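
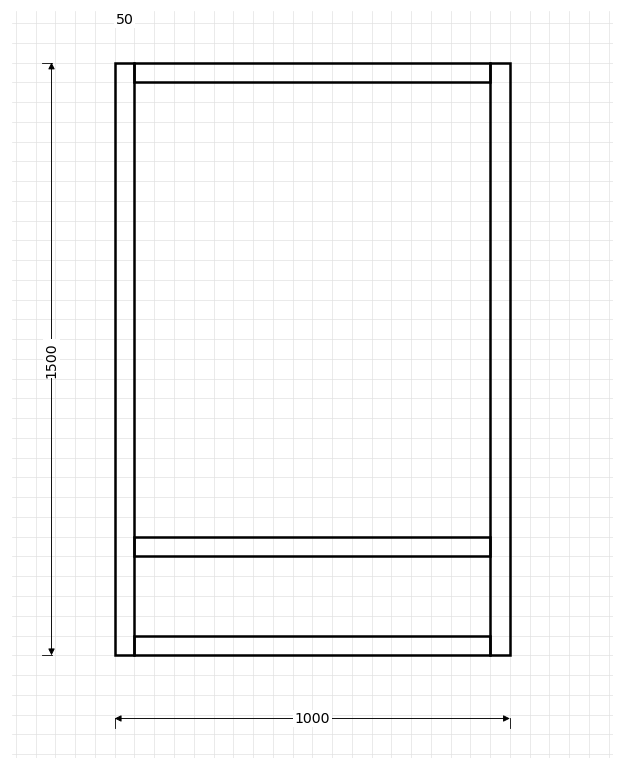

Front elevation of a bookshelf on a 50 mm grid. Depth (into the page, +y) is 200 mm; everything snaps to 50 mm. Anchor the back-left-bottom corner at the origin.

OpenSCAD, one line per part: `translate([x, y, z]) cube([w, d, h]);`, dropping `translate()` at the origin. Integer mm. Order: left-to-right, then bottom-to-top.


cube([50, 200, 1500]);
translate([50, 0, 0]) cube([900, 200, 50]);
translate([50, 0, 250]) cube([900, 200, 50]);
translate([50, 0, 1450]) cube([900, 200, 50]);
translate([950, 0, 0]) cube([50, 200, 1500]);


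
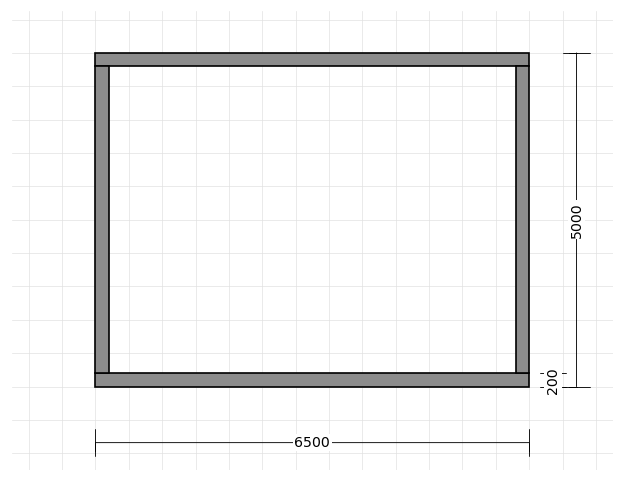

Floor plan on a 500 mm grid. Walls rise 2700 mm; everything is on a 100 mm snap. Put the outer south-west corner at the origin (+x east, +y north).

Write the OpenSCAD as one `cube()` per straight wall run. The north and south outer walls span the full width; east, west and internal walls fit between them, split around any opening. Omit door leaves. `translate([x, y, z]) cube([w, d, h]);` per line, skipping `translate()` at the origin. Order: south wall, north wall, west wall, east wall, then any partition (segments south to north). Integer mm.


cube([6500, 200, 2700]);
translate([0, 4800, 0]) cube([6500, 200, 2700]);
translate([0, 200, 0]) cube([200, 4600, 2700]);
translate([6300, 200, 0]) cube([200, 4600, 2700]);


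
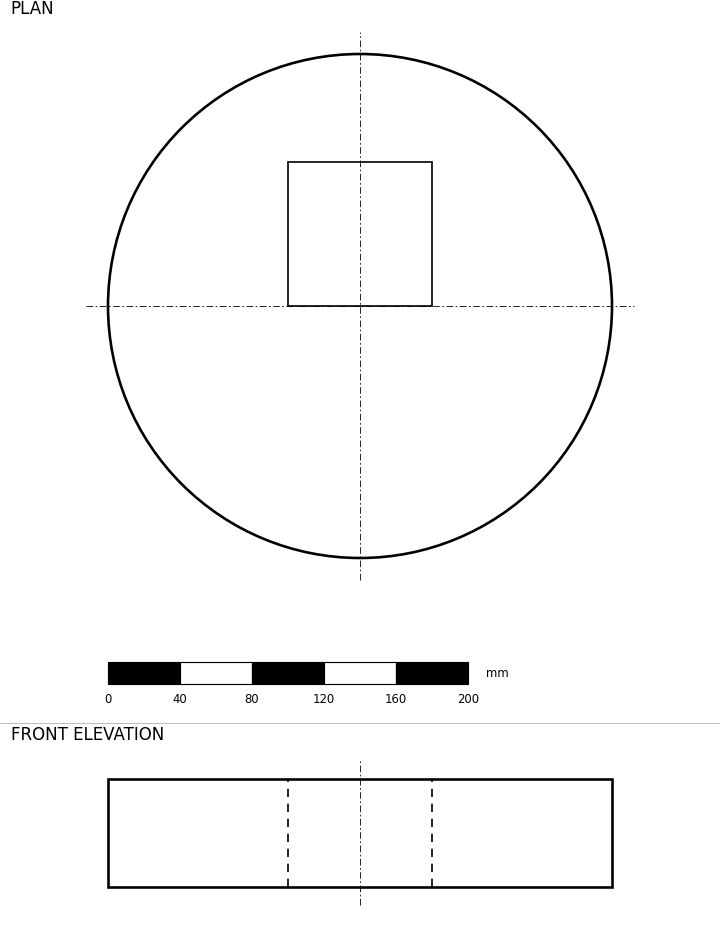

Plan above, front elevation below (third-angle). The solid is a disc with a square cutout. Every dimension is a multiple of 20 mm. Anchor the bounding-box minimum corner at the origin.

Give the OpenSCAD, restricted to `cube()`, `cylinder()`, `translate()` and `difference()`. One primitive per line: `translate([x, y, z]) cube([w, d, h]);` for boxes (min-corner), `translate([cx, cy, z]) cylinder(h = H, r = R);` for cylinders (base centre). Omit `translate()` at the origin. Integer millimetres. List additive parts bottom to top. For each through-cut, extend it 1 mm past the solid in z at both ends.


difference() {
  translate([140, 140, 0]) cylinder(h = 60, r = 140);
  translate([100, 140, -1]) cube([80, 80, 62]);
}


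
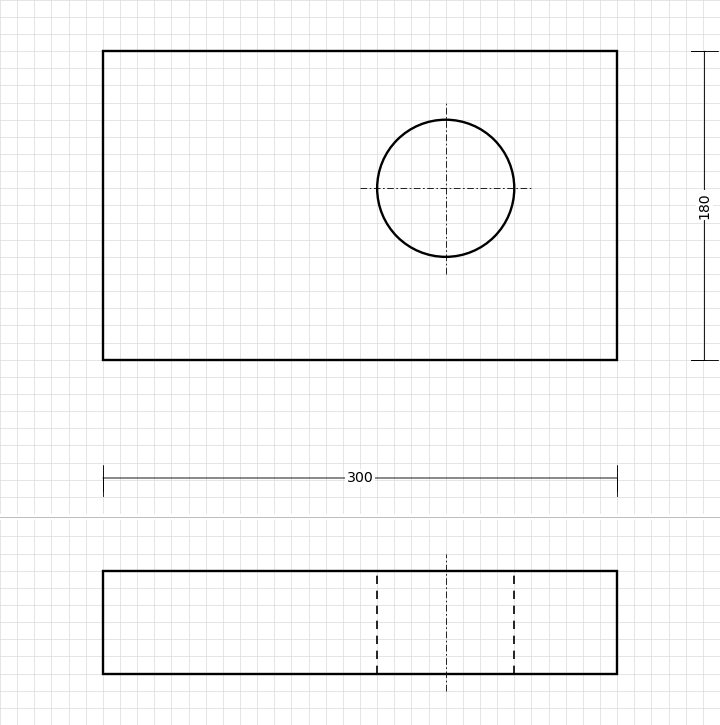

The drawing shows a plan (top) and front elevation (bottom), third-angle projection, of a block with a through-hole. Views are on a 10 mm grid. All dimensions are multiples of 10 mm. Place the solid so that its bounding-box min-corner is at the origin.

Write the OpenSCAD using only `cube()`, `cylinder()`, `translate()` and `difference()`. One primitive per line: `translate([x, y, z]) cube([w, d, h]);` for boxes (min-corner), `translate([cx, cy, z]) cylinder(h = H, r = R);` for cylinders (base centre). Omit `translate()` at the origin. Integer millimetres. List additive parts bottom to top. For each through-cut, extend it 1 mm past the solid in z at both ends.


difference() {
  cube([300, 180, 60]);
  translate([200, 100, -1]) cylinder(h = 62, r = 40);
}


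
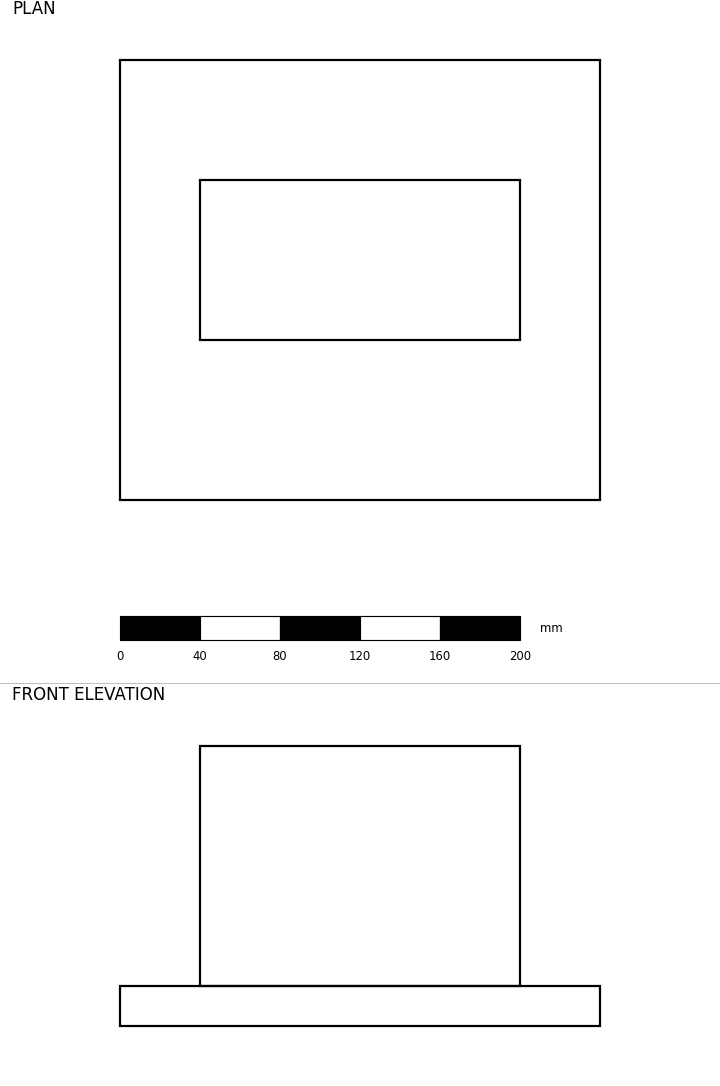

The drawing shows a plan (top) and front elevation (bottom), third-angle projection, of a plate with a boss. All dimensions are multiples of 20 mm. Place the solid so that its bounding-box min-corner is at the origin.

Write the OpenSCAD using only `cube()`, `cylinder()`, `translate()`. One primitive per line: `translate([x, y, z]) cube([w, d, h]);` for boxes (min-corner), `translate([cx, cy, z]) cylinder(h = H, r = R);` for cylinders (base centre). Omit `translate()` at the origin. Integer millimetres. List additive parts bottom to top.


cube([240, 220, 20]);
translate([40, 80, 20]) cube([160, 80, 120]);


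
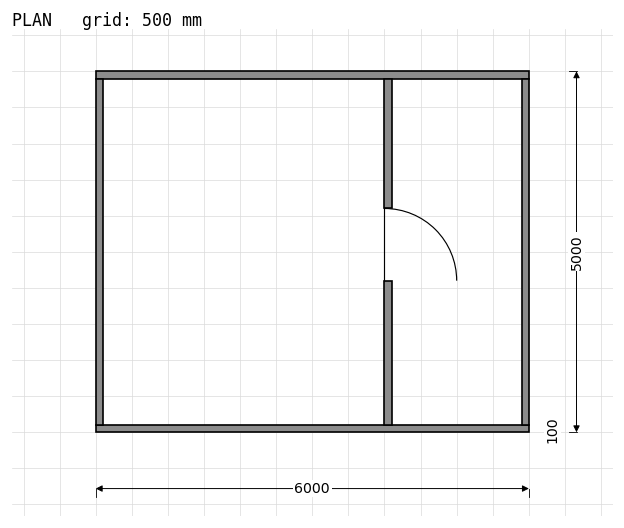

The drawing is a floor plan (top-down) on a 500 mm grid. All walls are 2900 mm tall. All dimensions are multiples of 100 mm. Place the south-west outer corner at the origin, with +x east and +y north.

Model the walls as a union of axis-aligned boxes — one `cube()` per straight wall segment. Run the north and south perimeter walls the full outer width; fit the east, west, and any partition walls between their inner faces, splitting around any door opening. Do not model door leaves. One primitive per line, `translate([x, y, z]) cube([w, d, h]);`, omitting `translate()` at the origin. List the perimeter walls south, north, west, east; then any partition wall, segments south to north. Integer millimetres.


cube([6000, 100, 2900]);
translate([0, 4900, 0]) cube([6000, 100, 2900]);
translate([0, 100, 0]) cube([100, 4800, 2900]);
translate([5900, 100, 0]) cube([100, 4800, 2900]);
translate([4000, 100, 0]) cube([100, 2000, 2900]);
translate([4000, 3100, 0]) cube([100, 1800, 2900]);


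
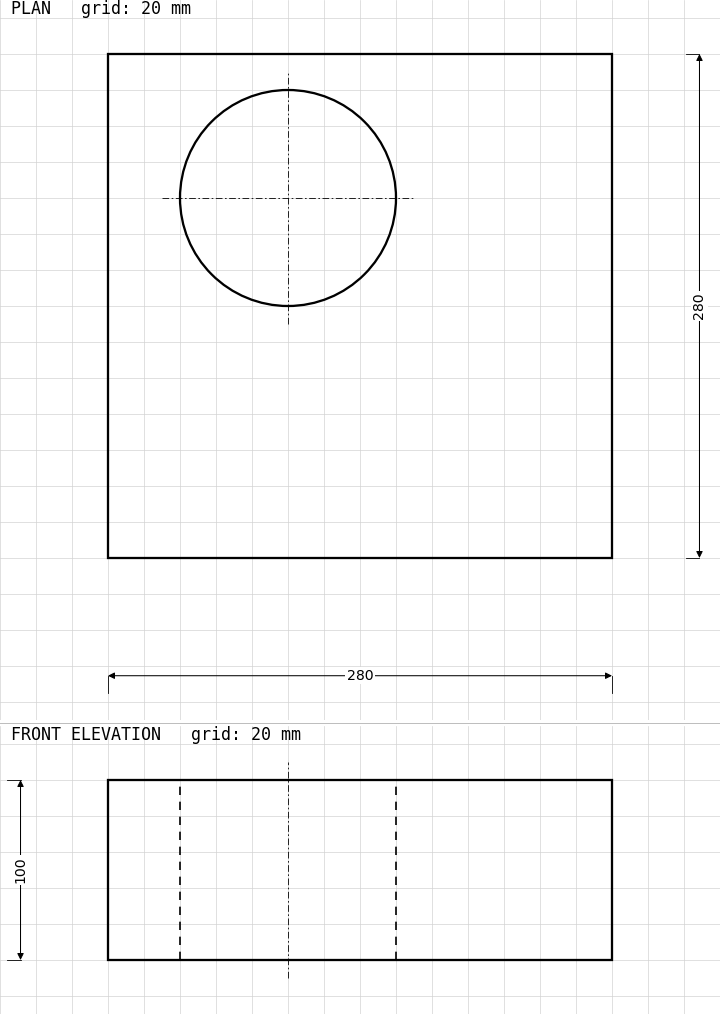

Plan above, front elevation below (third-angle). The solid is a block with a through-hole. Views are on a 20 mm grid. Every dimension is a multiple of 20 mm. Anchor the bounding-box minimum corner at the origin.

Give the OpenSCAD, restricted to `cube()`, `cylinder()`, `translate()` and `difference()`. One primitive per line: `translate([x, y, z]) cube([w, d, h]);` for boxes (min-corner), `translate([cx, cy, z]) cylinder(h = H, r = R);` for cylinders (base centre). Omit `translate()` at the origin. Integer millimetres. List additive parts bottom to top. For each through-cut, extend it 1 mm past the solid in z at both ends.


difference() {
  cube([280, 280, 100]);
  translate([100, 200, -1]) cylinder(h = 102, r = 60);
}


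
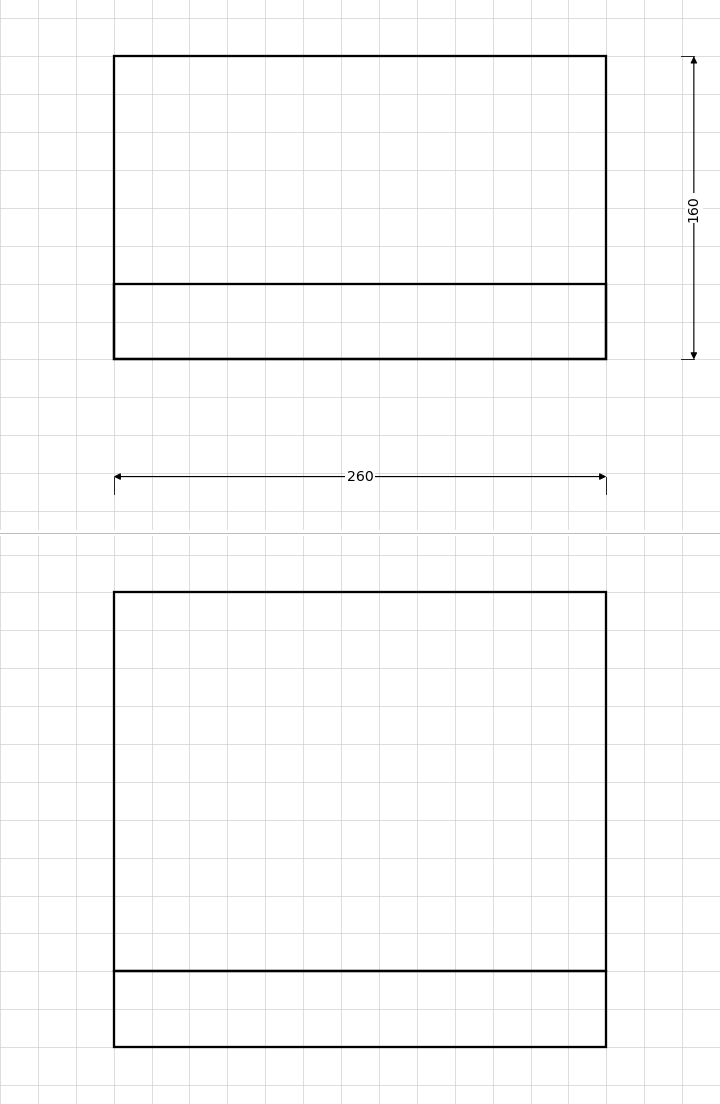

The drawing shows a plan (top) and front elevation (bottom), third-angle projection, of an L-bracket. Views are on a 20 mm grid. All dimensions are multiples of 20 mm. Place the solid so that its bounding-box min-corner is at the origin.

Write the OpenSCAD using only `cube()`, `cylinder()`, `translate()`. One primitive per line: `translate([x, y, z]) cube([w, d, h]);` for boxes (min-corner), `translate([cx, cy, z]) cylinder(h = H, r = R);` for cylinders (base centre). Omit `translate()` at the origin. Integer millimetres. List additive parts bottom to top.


cube([260, 160, 40]);
translate([0, 0, 40]) cube([260, 40, 200]);


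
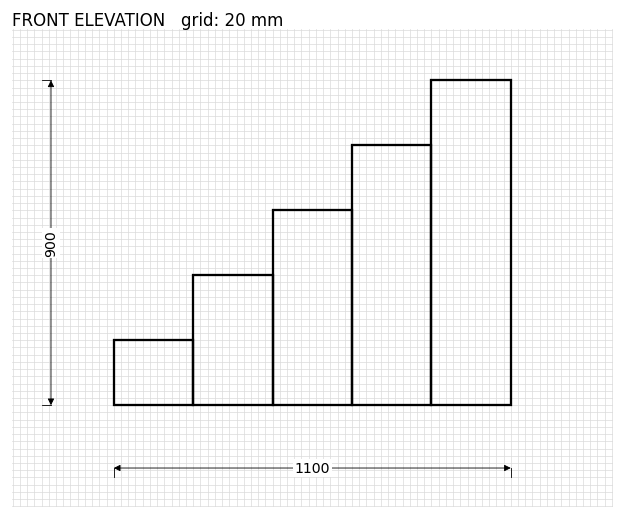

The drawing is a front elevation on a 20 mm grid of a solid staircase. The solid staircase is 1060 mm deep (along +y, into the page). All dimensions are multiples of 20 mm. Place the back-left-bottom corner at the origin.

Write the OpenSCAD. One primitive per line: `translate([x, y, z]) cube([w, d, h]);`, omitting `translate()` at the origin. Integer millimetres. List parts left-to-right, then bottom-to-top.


cube([220, 1060, 180]);
translate([220, 0, 0]) cube([220, 1060, 360]);
translate([440, 0, 0]) cube([220, 1060, 540]);
translate([660, 0, 0]) cube([220, 1060, 720]);
translate([880, 0, 0]) cube([220, 1060, 900]);


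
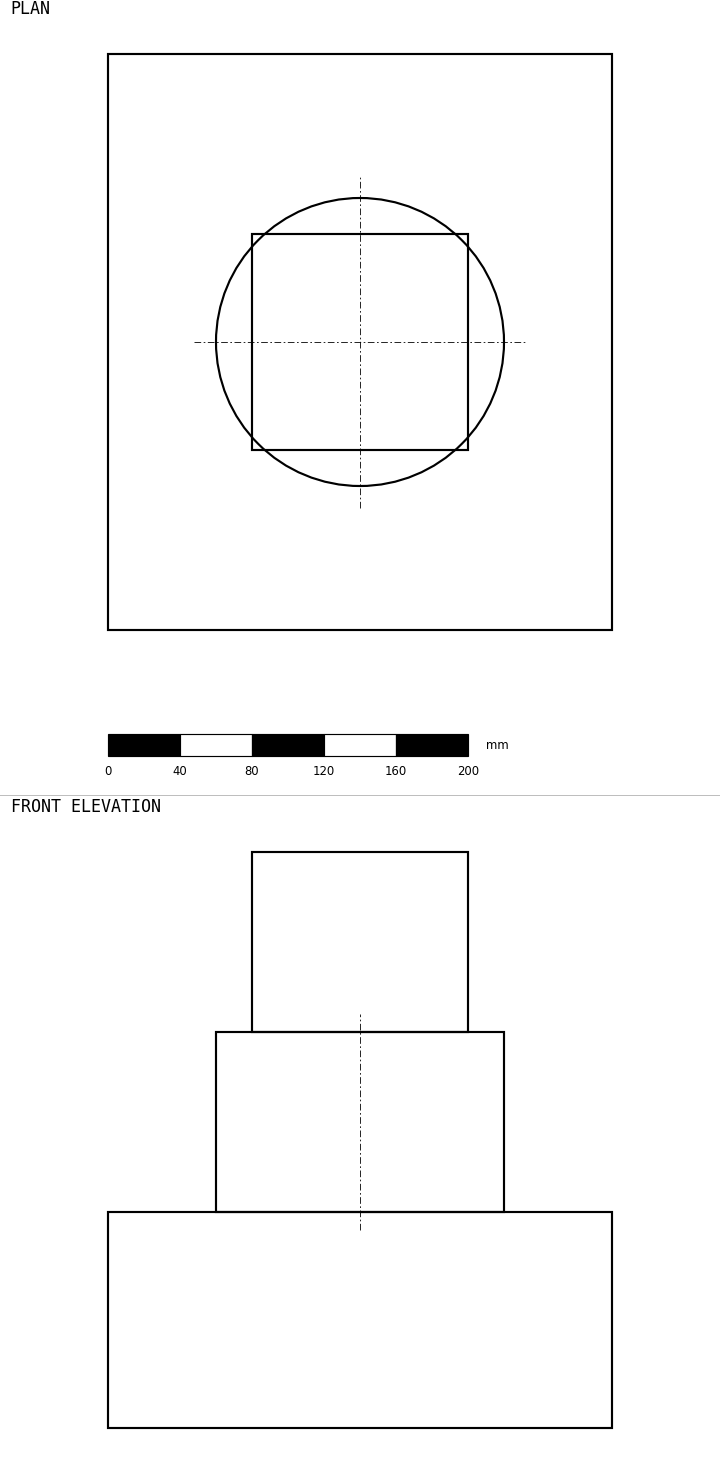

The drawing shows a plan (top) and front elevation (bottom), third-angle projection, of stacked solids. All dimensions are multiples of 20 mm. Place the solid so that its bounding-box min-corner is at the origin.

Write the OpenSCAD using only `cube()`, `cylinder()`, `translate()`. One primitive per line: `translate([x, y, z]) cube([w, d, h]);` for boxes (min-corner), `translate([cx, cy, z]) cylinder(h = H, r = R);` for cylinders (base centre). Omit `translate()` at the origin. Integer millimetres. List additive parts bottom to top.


cube([280, 320, 120]);
translate([140, 160, 120]) cylinder(h = 100, r = 80);
translate([80, 100, 220]) cube([120, 120, 100]);


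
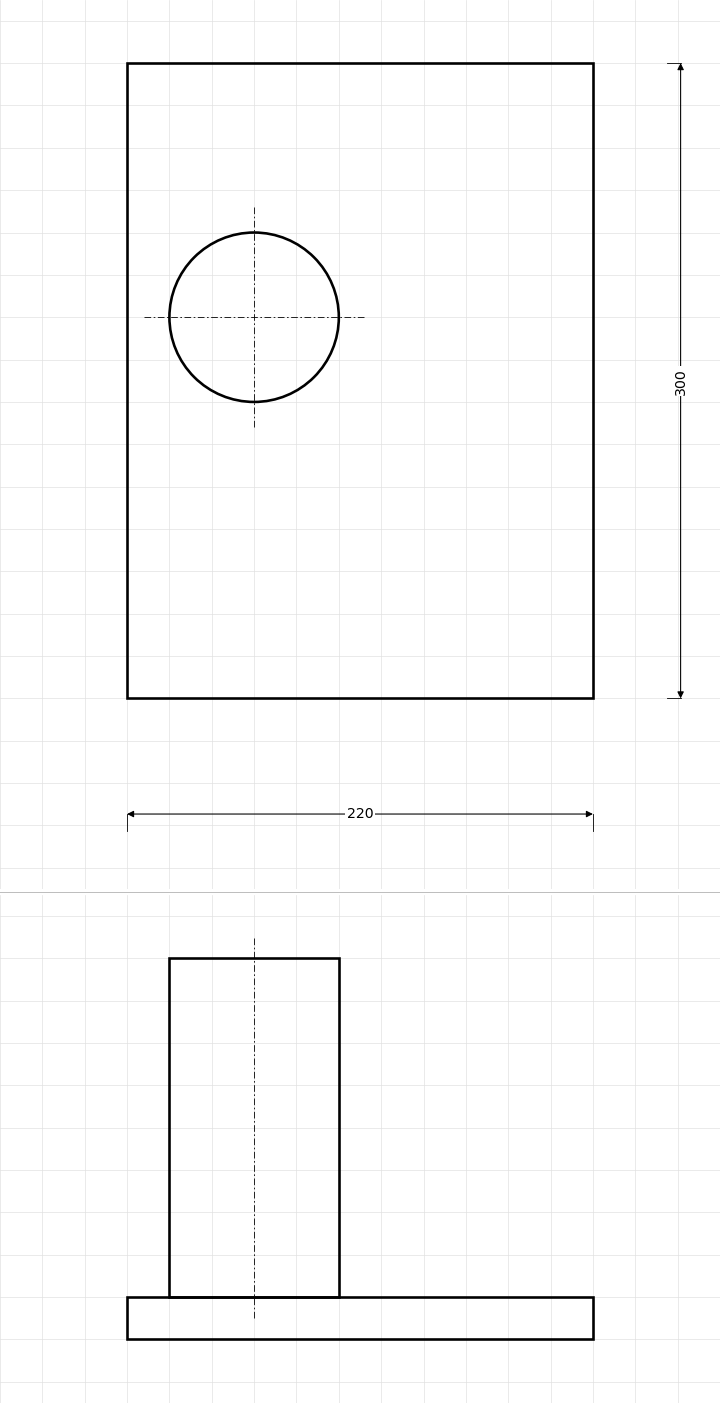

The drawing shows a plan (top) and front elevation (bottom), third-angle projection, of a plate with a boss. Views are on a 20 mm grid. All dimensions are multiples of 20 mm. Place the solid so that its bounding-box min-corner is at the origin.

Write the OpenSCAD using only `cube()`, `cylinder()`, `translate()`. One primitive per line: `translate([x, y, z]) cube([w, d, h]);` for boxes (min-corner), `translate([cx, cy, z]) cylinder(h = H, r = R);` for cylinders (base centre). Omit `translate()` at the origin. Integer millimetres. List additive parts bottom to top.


cube([220, 300, 20]);
translate([60, 180, 20]) cylinder(h = 160, r = 40);


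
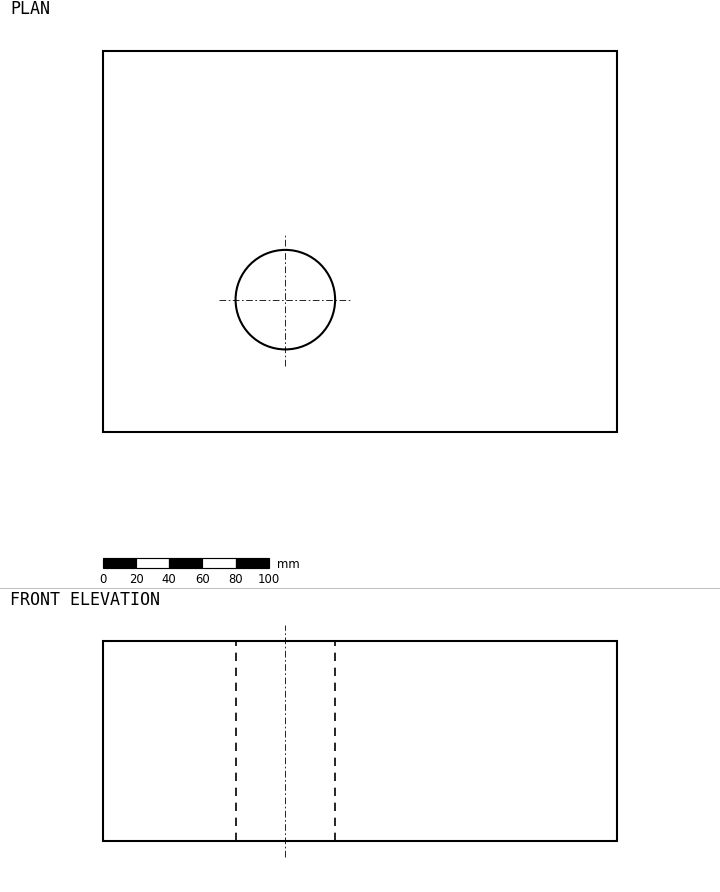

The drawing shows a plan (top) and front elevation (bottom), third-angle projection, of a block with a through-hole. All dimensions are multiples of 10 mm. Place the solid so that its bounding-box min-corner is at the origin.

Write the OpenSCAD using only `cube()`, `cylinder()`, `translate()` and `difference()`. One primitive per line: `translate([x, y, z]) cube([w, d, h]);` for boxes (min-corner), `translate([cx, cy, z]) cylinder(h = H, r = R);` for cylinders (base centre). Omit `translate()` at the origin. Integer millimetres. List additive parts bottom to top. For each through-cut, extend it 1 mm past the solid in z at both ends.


difference() {
  cube([310, 230, 120]);
  translate([110, 80, -1]) cylinder(h = 122, r = 30);
}


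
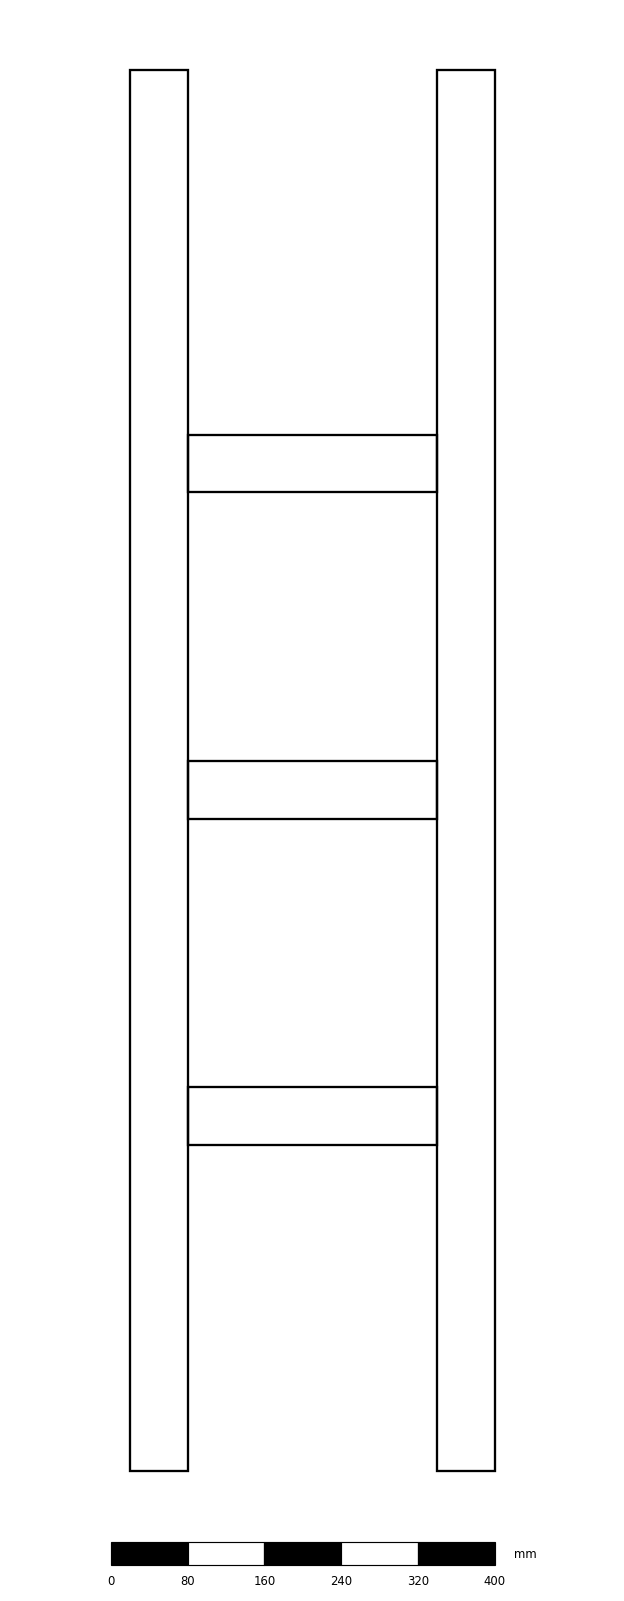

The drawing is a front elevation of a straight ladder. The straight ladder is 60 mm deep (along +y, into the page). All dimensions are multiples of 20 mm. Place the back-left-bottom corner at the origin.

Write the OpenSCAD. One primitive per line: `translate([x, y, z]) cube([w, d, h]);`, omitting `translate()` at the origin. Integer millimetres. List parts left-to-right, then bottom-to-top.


cube([60, 60, 1460]);
translate([60, 0, 340]) cube([260, 60, 60]);
translate([60, 0, 680]) cube([260, 60, 60]);
translate([60, 0, 1020]) cube([260, 60, 60]);
translate([320, 0, 0]) cube([60, 60, 1460]);


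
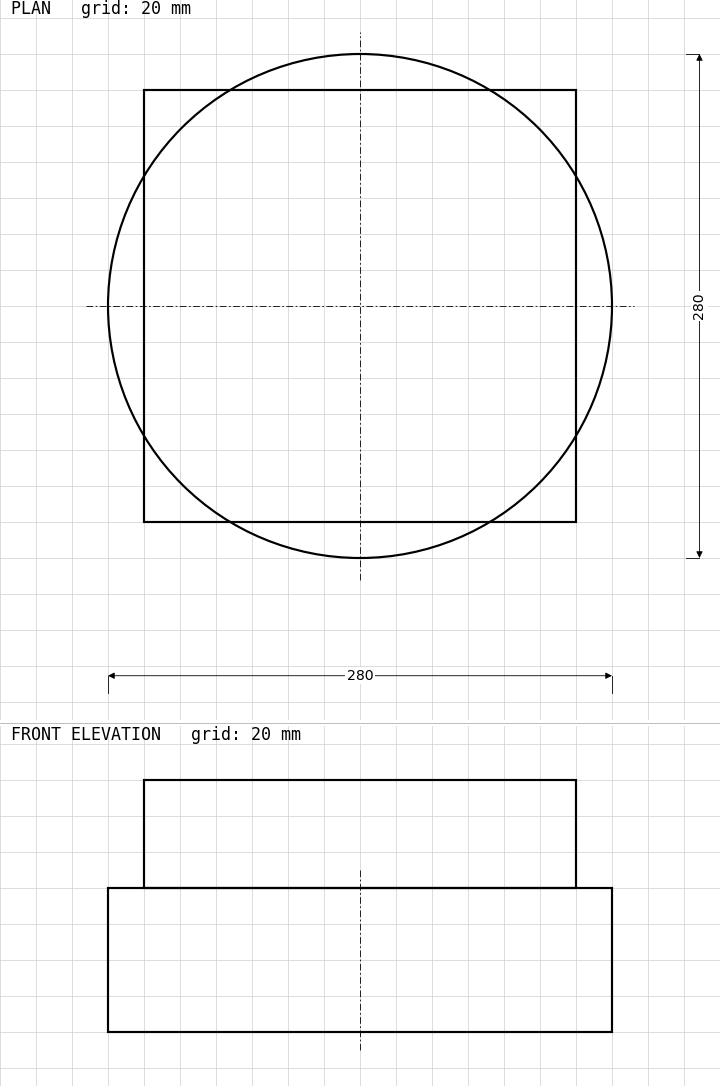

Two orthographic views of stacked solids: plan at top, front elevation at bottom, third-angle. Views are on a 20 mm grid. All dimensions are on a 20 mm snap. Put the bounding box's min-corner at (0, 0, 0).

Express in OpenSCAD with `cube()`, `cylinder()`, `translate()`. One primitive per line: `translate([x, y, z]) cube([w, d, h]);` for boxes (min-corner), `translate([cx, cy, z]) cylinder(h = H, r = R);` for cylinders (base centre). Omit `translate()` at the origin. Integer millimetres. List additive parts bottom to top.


translate([140, 140, 0]) cylinder(h = 80, r = 140);
translate([20, 20, 80]) cube([240, 240, 60]);


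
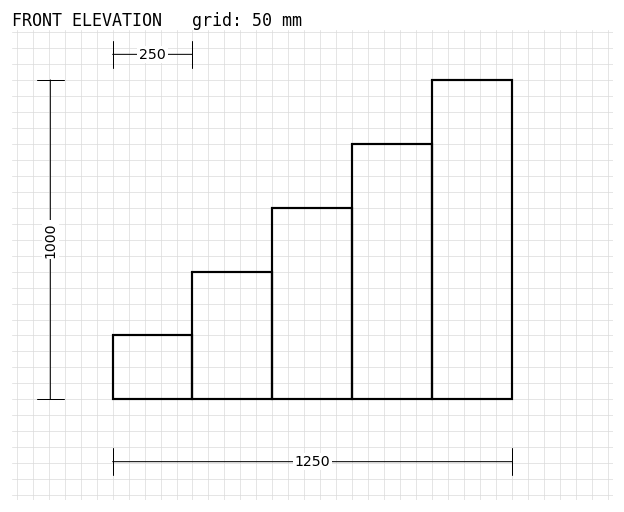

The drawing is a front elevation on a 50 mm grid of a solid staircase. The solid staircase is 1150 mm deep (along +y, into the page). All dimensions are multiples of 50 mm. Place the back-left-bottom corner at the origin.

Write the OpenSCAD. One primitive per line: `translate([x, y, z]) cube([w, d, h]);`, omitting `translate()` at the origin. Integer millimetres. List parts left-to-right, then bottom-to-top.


cube([250, 1150, 200]);
translate([250, 0, 0]) cube([250, 1150, 400]);
translate([500, 0, 0]) cube([250, 1150, 600]);
translate([750, 0, 0]) cube([250, 1150, 800]);
translate([1000, 0, 0]) cube([250, 1150, 1000]);


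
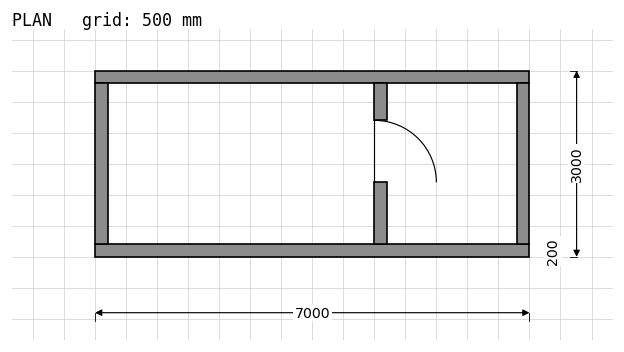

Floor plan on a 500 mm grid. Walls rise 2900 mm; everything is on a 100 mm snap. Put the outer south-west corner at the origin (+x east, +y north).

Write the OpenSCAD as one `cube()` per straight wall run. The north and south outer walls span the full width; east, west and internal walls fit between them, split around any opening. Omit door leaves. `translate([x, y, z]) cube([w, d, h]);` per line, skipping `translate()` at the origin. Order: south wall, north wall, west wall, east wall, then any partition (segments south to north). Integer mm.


cube([7000, 200, 2900]);
translate([0, 2800, 0]) cube([7000, 200, 2900]);
translate([0, 200, 0]) cube([200, 2600, 2900]);
translate([6800, 200, 0]) cube([200, 2600, 2900]);
translate([4500, 200, 0]) cube([200, 1000, 2900]);
translate([4500, 2200, 0]) cube([200, 600, 2900]);


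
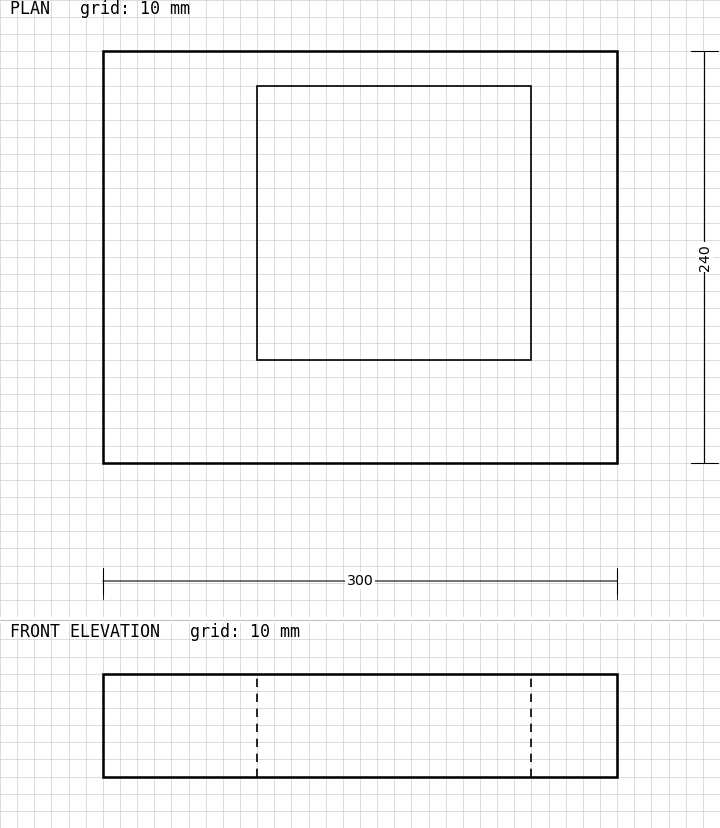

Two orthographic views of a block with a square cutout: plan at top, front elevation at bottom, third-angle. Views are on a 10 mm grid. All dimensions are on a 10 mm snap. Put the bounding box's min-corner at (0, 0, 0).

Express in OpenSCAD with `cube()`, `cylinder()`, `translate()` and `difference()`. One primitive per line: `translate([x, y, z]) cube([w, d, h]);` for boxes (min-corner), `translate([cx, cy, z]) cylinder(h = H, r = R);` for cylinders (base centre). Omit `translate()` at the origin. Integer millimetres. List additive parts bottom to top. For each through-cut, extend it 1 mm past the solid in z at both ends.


difference() {
  cube([300, 240, 60]);
  translate([90, 60, -1]) cube([160, 160, 62]);
}


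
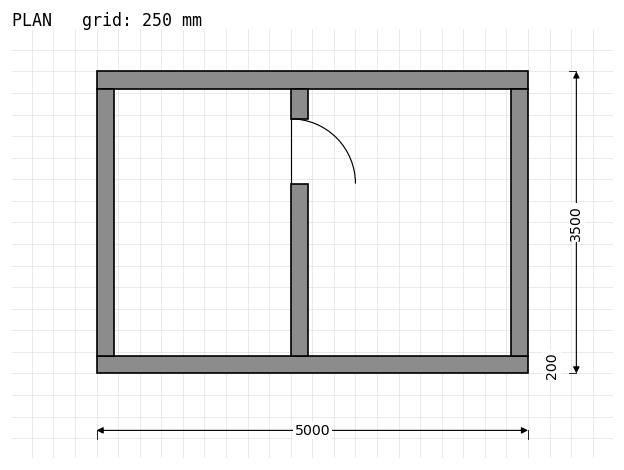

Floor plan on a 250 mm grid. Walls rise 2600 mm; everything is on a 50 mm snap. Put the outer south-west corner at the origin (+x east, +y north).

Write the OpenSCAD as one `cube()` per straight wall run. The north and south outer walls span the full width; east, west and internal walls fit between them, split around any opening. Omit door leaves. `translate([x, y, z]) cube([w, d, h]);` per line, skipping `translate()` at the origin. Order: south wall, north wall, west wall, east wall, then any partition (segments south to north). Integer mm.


cube([5000, 200, 2600]);
translate([0, 3300, 0]) cube([5000, 200, 2600]);
translate([0, 200, 0]) cube([200, 3100, 2600]);
translate([4800, 200, 0]) cube([200, 3100, 2600]);
translate([2250, 200, 0]) cube([200, 2000, 2600]);
translate([2250, 2950, 0]) cube([200, 350, 2600]);


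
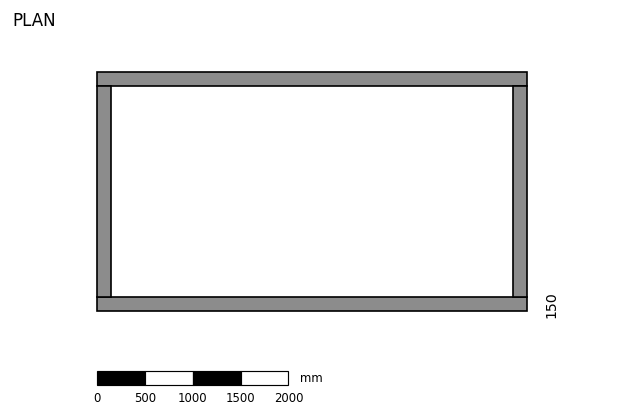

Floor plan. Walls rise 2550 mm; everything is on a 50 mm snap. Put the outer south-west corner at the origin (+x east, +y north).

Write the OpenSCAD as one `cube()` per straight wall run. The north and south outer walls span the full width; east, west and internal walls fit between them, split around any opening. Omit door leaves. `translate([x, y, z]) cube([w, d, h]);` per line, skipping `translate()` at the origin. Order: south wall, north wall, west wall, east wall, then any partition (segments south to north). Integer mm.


cube([4500, 150, 2550]);
translate([0, 2350, 0]) cube([4500, 150, 2550]);
translate([0, 150, 0]) cube([150, 2200, 2550]);
translate([4350, 150, 0]) cube([150, 2200, 2550]);


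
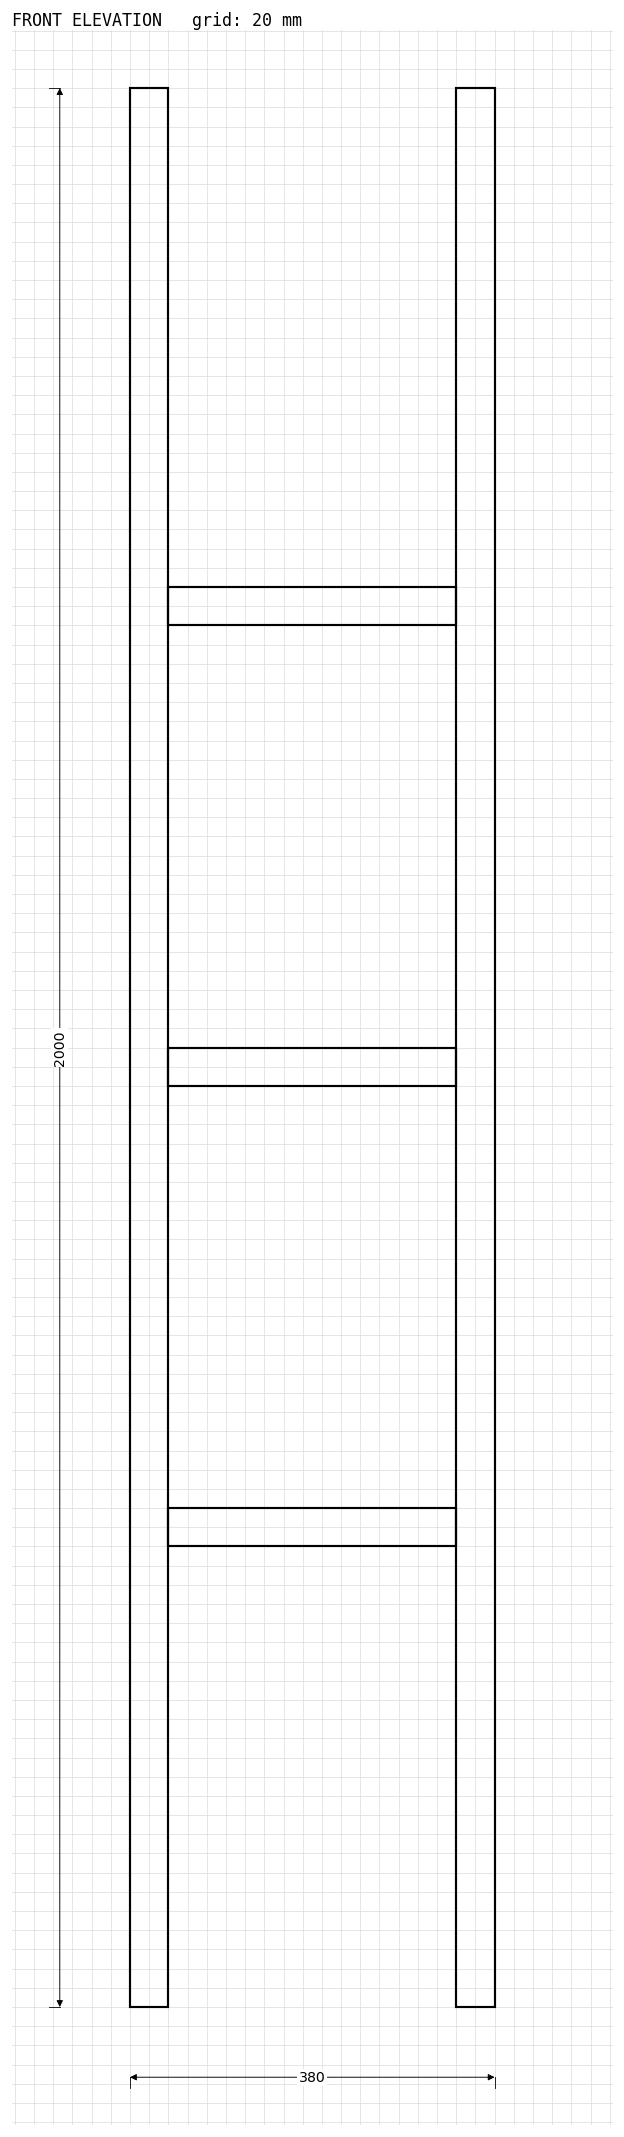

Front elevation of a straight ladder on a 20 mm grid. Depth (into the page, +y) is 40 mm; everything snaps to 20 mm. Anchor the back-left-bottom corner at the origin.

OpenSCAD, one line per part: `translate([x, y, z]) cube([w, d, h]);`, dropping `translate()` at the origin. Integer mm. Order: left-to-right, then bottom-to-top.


cube([40, 40, 2000]);
translate([40, 0, 480]) cube([300, 40, 40]);
translate([40, 0, 960]) cube([300, 40, 40]);
translate([40, 0, 1440]) cube([300, 40, 40]);
translate([340, 0, 0]) cube([40, 40, 2000]);


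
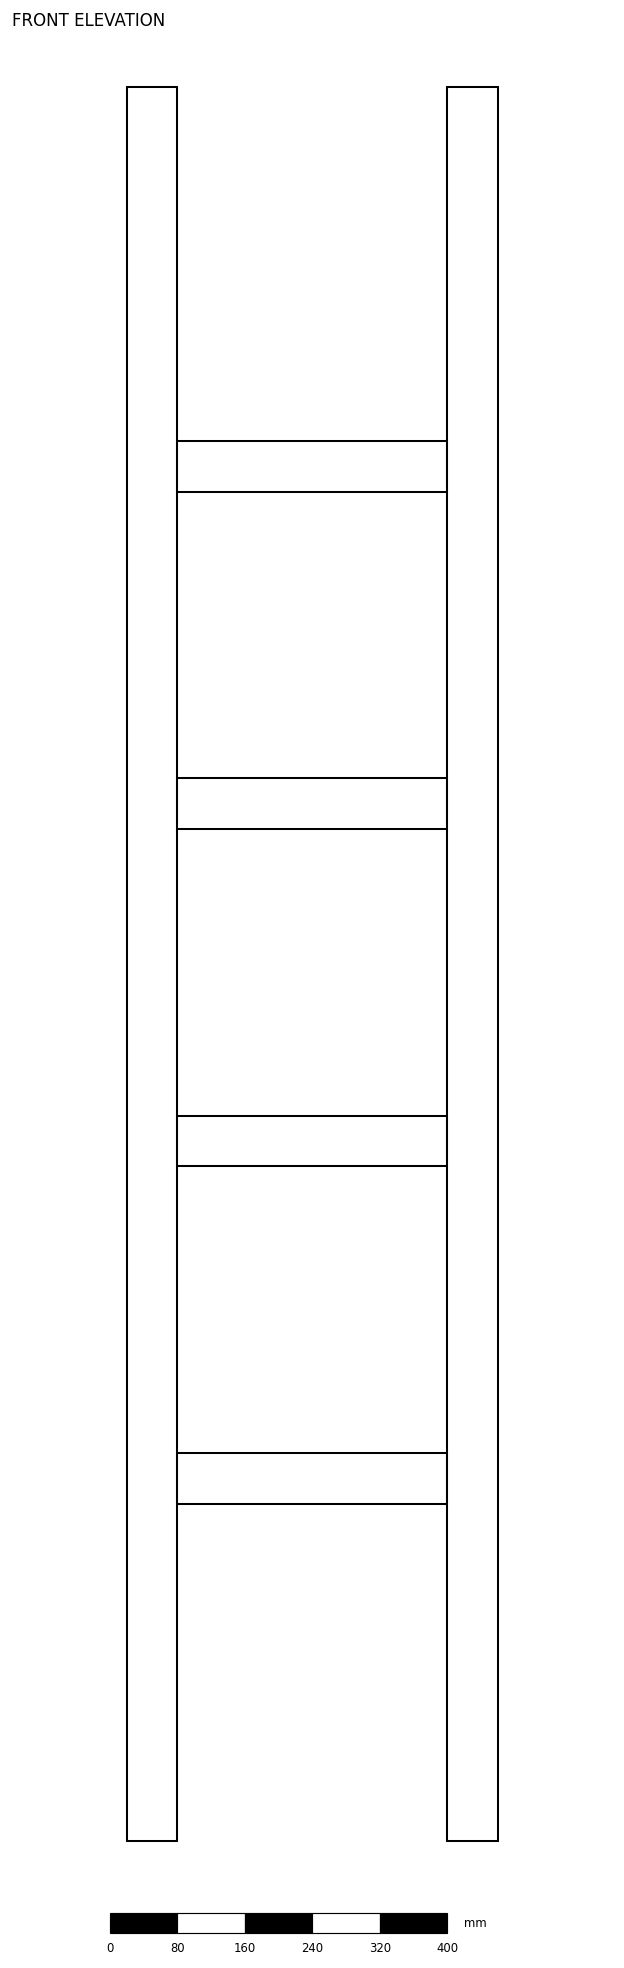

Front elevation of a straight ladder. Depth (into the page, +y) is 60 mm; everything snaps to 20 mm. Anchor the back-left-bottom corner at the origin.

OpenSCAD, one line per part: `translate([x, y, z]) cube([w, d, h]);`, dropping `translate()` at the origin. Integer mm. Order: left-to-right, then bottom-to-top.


cube([60, 60, 2080]);
translate([60, 0, 400]) cube([320, 60, 60]);
translate([60, 0, 800]) cube([320, 60, 60]);
translate([60, 0, 1200]) cube([320, 60, 60]);
translate([60, 0, 1600]) cube([320, 60, 60]);
translate([380, 0, 0]) cube([60, 60, 2080]);


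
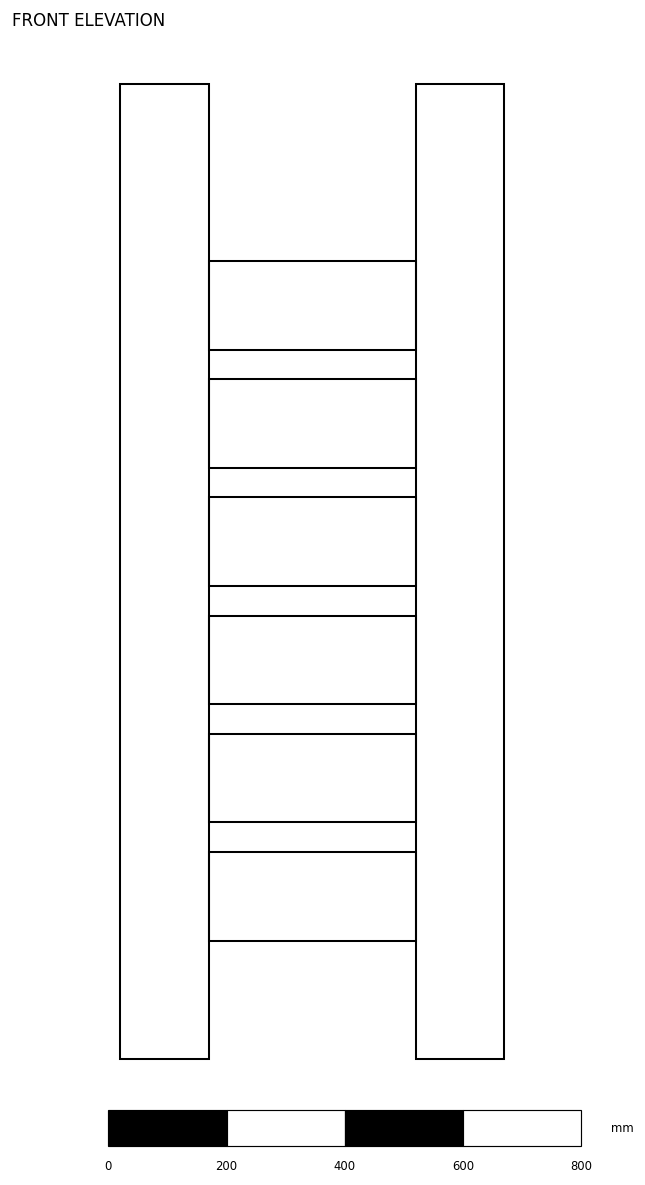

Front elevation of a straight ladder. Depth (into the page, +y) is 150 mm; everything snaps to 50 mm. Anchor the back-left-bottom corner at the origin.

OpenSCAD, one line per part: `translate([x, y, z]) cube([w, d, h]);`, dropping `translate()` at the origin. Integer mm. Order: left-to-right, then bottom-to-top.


cube([150, 150, 1650]);
translate([150, 0, 200]) cube([350, 150, 150]);
translate([150, 0, 400]) cube([350, 150, 150]);
translate([150, 0, 600]) cube([350, 150, 150]);
translate([150, 0, 800]) cube([350, 150, 150]);
translate([150, 0, 1000]) cube([350, 150, 150]);
translate([150, 0, 1200]) cube([350, 150, 150]);
translate([500, 0, 0]) cube([150, 150, 1650]);


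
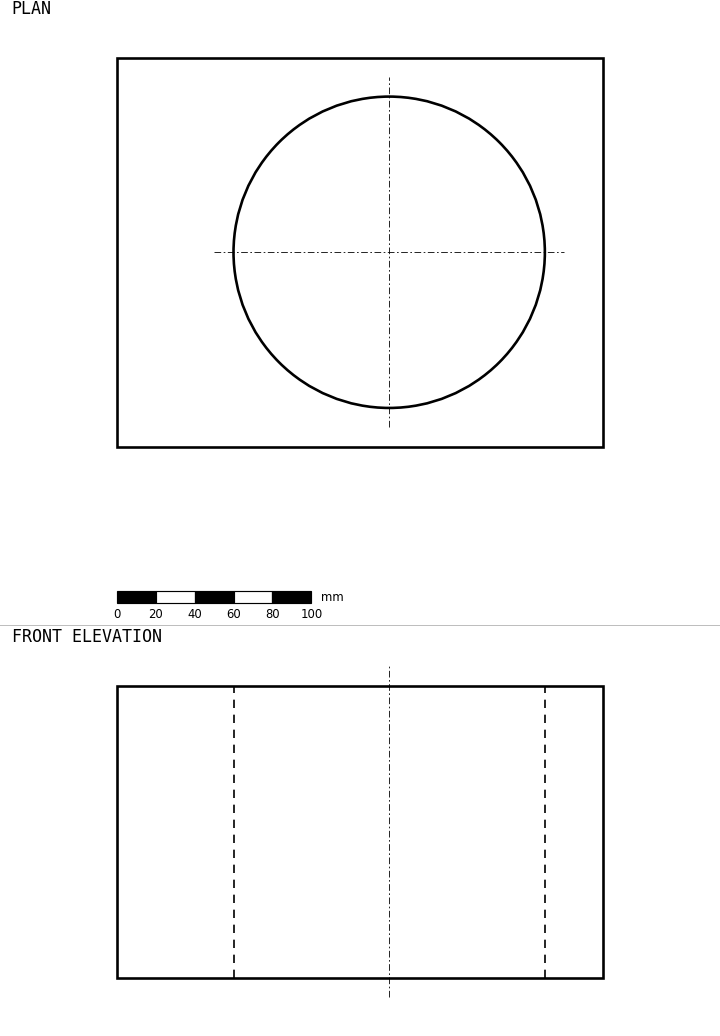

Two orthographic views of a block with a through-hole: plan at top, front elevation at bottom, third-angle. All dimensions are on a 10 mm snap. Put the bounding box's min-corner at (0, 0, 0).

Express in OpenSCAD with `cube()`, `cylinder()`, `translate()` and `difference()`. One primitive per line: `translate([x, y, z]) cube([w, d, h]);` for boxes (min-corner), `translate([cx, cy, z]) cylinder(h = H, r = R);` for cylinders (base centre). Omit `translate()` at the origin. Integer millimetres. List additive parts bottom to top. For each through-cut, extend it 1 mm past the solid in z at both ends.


difference() {
  cube([250, 200, 150]);
  translate([140, 100, -1]) cylinder(h = 152, r = 80);
}


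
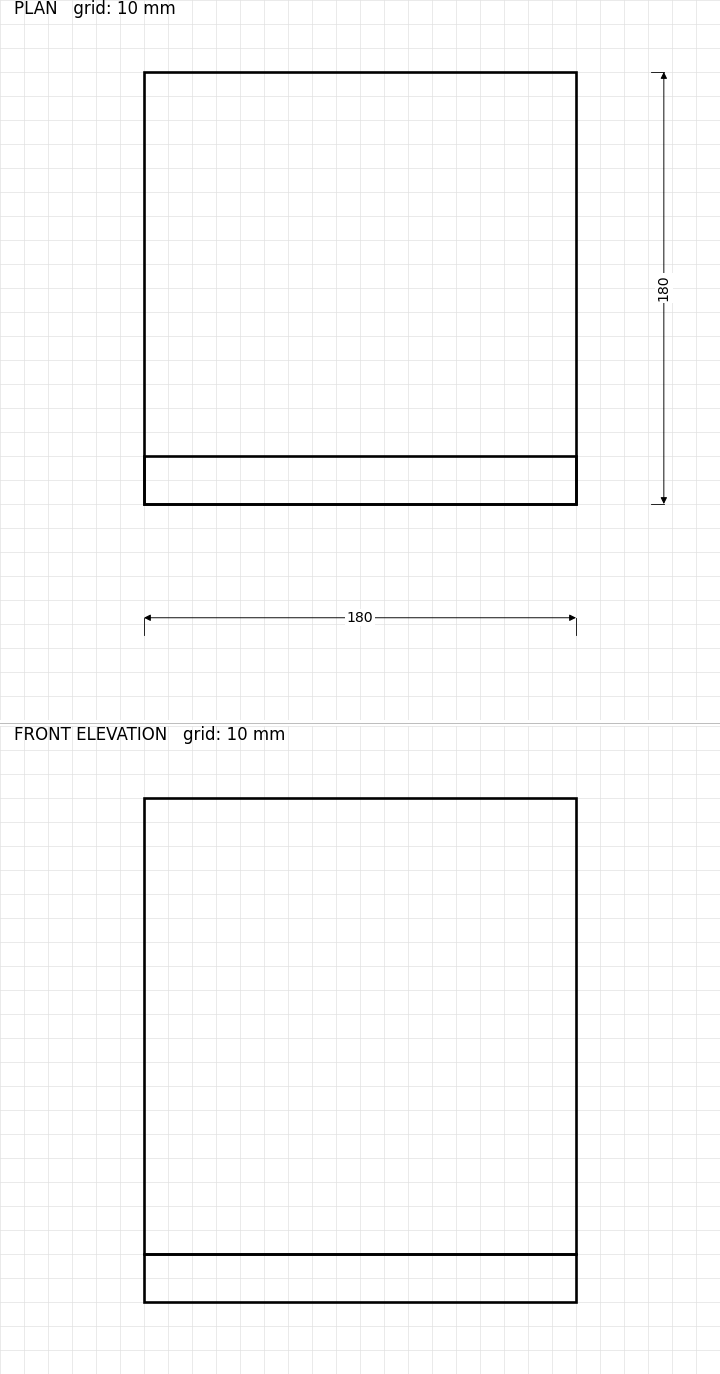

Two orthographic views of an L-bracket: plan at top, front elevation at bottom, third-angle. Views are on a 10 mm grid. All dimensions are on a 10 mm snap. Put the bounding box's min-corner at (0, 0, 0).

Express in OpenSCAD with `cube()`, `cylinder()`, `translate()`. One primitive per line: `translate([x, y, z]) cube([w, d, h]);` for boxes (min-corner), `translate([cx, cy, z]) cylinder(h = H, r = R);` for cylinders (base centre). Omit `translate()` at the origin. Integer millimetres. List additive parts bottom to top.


cube([180, 180, 20]);
translate([0, 0, 20]) cube([180, 20, 190]);


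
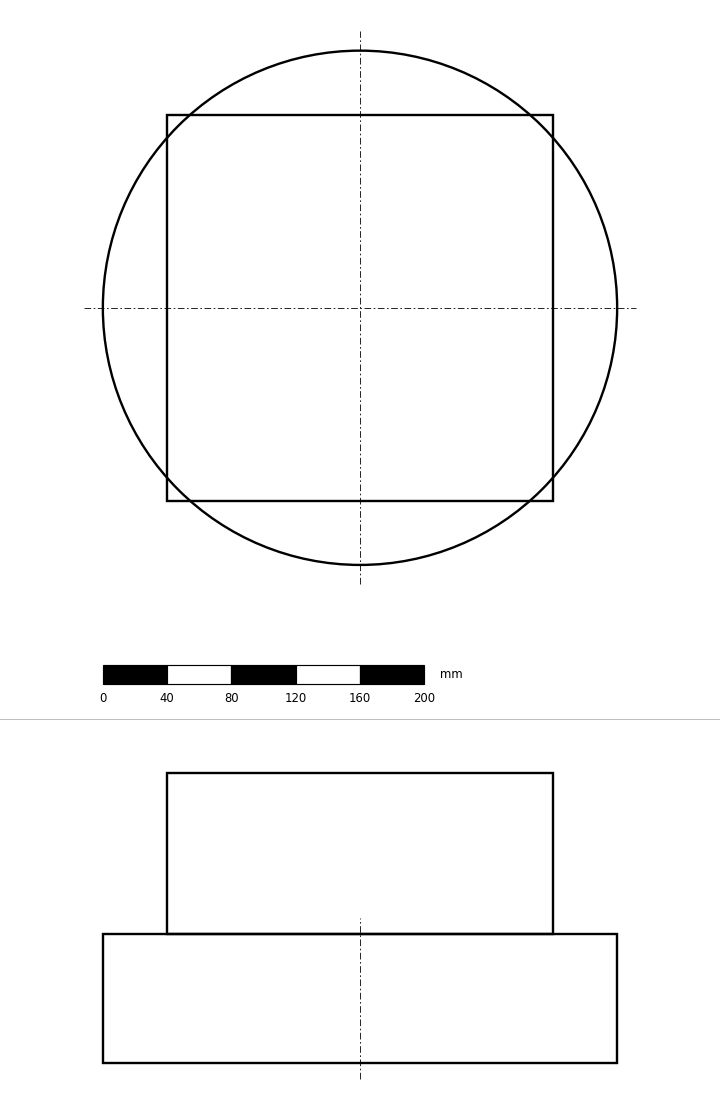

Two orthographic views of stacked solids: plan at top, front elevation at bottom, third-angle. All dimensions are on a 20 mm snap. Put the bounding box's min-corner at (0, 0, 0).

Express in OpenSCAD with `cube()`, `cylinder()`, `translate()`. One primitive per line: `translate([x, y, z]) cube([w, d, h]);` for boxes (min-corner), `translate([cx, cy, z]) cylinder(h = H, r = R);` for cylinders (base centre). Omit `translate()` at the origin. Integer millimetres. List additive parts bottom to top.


translate([160, 160, 0]) cylinder(h = 80, r = 160);
translate([40, 40, 80]) cube([240, 240, 100]);


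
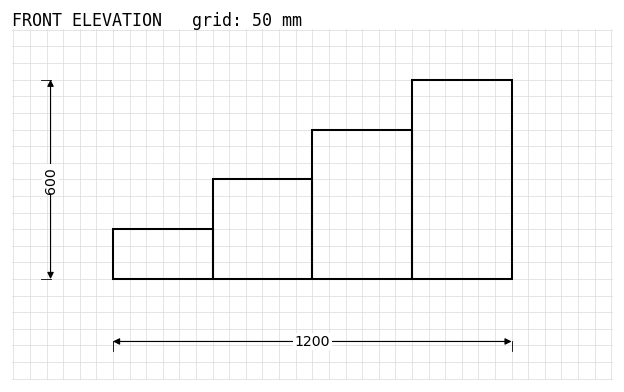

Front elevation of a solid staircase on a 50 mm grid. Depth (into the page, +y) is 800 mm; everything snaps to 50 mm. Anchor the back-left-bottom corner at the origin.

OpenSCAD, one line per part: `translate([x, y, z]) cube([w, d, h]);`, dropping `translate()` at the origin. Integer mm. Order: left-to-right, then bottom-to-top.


cube([300, 800, 150]);
translate([300, 0, 0]) cube([300, 800, 300]);
translate([600, 0, 0]) cube([300, 800, 450]);
translate([900, 0, 0]) cube([300, 800, 600]);


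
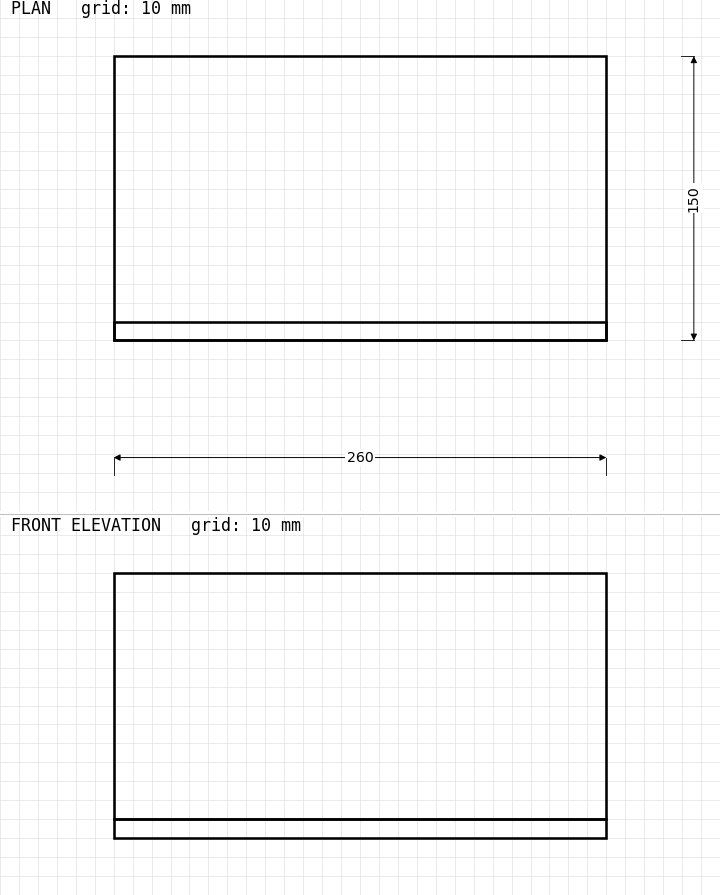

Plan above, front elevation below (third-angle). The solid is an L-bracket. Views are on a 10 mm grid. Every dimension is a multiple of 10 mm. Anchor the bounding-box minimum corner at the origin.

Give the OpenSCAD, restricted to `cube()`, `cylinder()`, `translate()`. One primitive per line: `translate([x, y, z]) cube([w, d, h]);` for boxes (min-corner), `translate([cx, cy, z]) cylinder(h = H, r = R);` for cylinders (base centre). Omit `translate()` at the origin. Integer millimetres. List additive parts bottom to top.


cube([260, 150, 10]);
translate([0, 0, 10]) cube([260, 10, 130]);


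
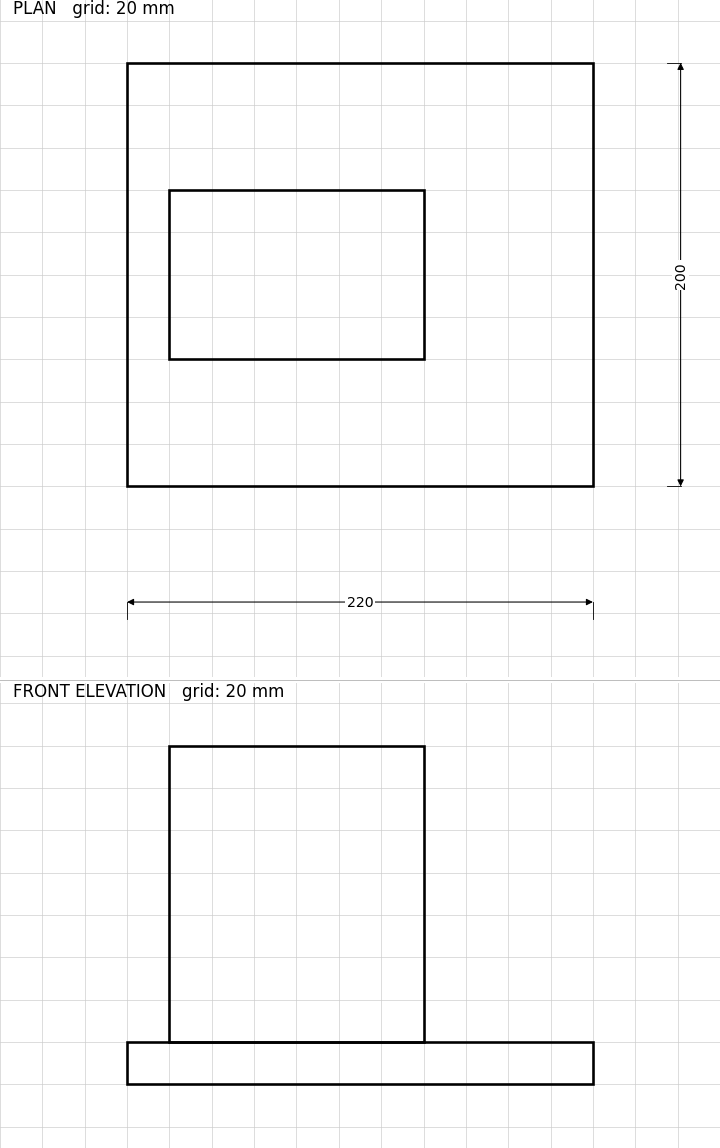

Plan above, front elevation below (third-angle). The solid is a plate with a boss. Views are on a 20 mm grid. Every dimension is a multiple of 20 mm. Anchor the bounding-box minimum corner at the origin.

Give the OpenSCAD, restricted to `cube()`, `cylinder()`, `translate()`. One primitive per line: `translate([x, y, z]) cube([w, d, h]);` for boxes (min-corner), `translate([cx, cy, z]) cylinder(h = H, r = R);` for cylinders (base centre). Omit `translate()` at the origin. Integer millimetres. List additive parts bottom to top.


cube([220, 200, 20]);
translate([20, 60, 20]) cube([120, 80, 140]);


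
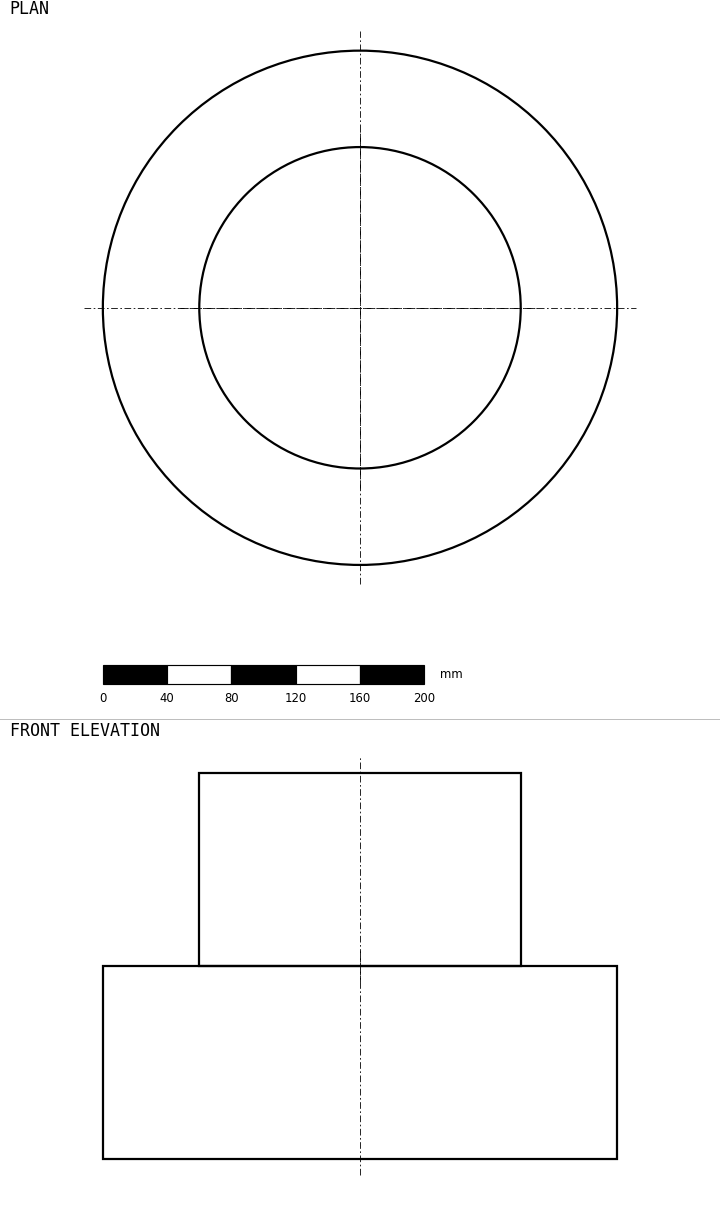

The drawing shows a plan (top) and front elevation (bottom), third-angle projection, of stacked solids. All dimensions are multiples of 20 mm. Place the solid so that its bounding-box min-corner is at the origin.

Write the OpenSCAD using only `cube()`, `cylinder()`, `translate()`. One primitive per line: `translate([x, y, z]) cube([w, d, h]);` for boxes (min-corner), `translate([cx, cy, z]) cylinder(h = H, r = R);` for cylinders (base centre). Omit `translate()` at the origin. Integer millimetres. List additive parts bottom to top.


translate([160, 160, 0]) cylinder(h = 120, r = 160);
translate([160, 160, 120]) cylinder(h = 120, r = 100);


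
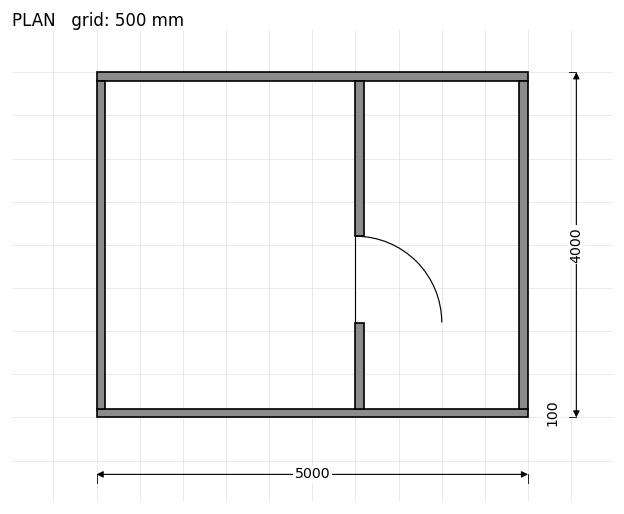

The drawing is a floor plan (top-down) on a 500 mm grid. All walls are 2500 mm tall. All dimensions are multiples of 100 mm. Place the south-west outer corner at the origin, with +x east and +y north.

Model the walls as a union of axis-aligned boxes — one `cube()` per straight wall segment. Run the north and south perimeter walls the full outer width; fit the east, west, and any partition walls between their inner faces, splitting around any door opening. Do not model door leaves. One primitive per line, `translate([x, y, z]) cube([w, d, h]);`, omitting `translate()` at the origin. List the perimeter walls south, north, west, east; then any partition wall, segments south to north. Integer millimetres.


cube([5000, 100, 2500]);
translate([0, 3900, 0]) cube([5000, 100, 2500]);
translate([0, 100, 0]) cube([100, 3800, 2500]);
translate([4900, 100, 0]) cube([100, 3800, 2500]);
translate([3000, 100, 0]) cube([100, 1000, 2500]);
translate([3000, 2100, 0]) cube([100, 1800, 2500]);


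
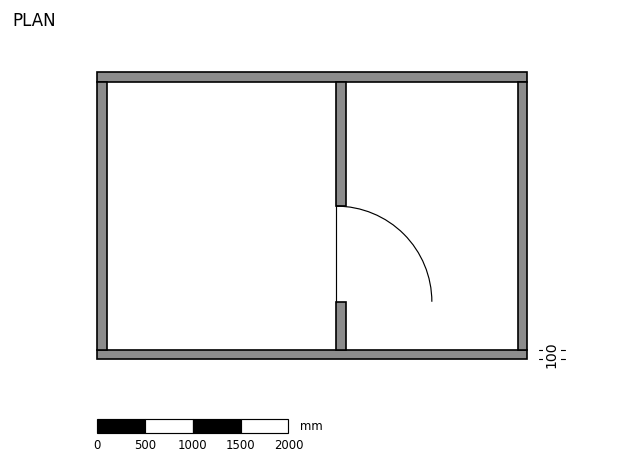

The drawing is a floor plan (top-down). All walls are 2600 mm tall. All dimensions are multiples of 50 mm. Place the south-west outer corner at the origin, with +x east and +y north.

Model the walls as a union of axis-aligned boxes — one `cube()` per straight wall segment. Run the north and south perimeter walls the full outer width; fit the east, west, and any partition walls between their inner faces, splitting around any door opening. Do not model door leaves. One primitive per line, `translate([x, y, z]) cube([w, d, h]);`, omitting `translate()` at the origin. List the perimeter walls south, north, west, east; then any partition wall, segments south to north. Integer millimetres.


cube([4500, 100, 2600]);
translate([0, 2900, 0]) cube([4500, 100, 2600]);
translate([0, 100, 0]) cube([100, 2800, 2600]);
translate([4400, 100, 0]) cube([100, 2800, 2600]);
translate([2500, 100, 0]) cube([100, 500, 2600]);
translate([2500, 1600, 0]) cube([100, 1300, 2600]);


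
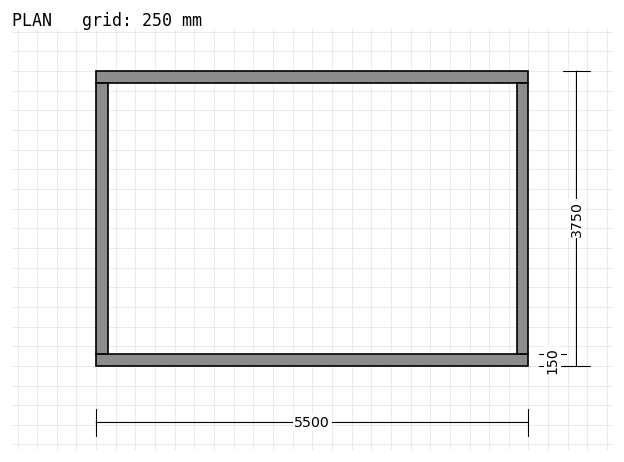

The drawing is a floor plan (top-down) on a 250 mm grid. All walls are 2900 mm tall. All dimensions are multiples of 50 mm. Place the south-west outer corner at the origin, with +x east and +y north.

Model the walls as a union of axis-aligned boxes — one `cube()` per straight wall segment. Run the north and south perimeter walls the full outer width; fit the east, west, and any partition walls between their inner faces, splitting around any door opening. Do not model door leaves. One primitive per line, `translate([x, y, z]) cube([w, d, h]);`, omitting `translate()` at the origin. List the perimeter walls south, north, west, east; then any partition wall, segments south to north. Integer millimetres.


cube([5500, 150, 2900]);
translate([0, 3600, 0]) cube([5500, 150, 2900]);
translate([0, 150, 0]) cube([150, 3450, 2900]);
translate([5350, 150, 0]) cube([150, 3450, 2900]);


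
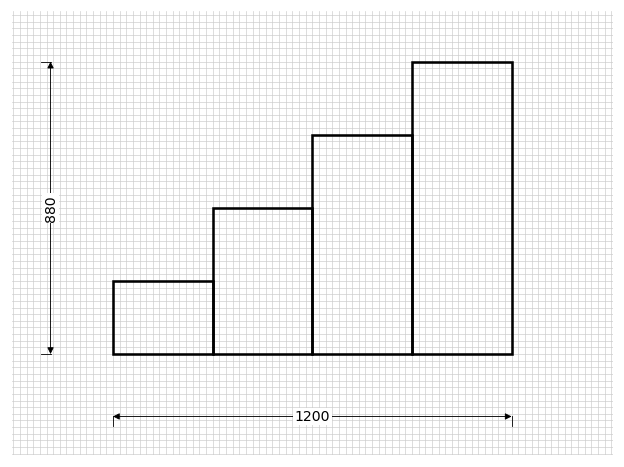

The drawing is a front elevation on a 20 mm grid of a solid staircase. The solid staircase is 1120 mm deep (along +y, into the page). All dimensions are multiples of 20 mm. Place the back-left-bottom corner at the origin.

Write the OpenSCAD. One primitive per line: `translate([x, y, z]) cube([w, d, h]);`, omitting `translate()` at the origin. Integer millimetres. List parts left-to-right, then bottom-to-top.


cube([300, 1120, 220]);
translate([300, 0, 0]) cube([300, 1120, 440]);
translate([600, 0, 0]) cube([300, 1120, 660]);
translate([900, 0, 0]) cube([300, 1120, 880]);


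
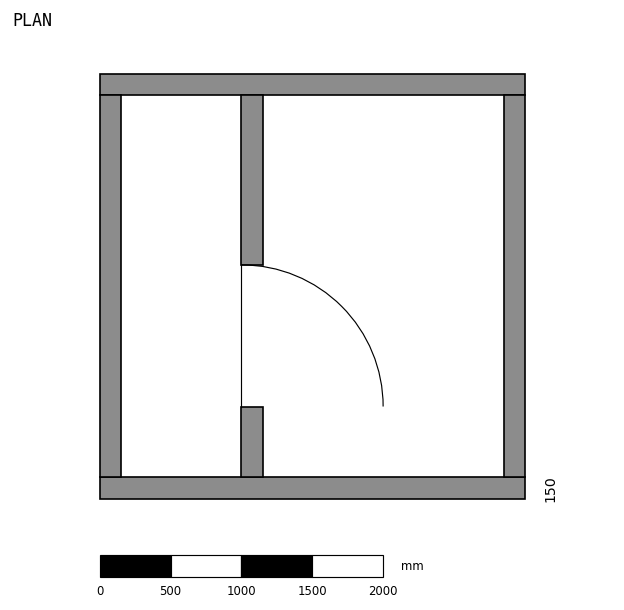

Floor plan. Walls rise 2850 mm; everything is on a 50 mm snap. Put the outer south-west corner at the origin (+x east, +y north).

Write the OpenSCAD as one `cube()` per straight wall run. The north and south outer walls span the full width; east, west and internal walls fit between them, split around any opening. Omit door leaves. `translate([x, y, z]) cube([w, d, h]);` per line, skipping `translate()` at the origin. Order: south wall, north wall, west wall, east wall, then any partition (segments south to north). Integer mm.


cube([3000, 150, 2850]);
translate([0, 2850, 0]) cube([3000, 150, 2850]);
translate([0, 150, 0]) cube([150, 2700, 2850]);
translate([2850, 150, 0]) cube([150, 2700, 2850]);
translate([1000, 150, 0]) cube([150, 500, 2850]);
translate([1000, 1650, 0]) cube([150, 1200, 2850]);


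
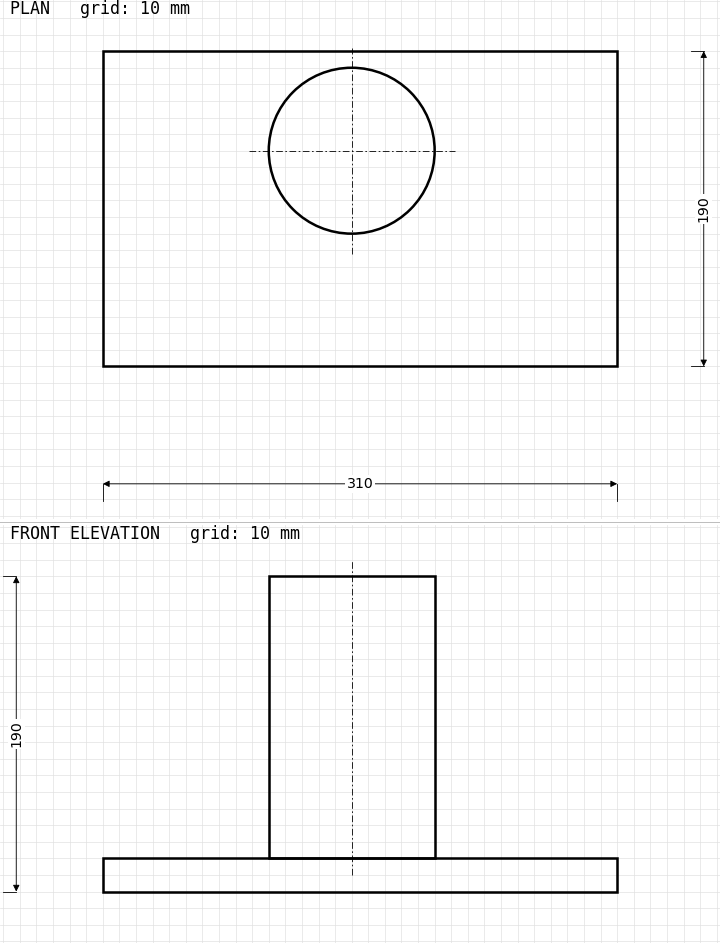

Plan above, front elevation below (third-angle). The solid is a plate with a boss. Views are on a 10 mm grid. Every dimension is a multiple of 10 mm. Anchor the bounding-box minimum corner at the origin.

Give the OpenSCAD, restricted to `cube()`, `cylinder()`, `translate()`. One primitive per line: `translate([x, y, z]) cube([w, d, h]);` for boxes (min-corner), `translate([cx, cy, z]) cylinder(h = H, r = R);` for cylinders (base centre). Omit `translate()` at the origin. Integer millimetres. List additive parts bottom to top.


cube([310, 190, 20]);
translate([150, 130, 20]) cylinder(h = 170, r = 50);


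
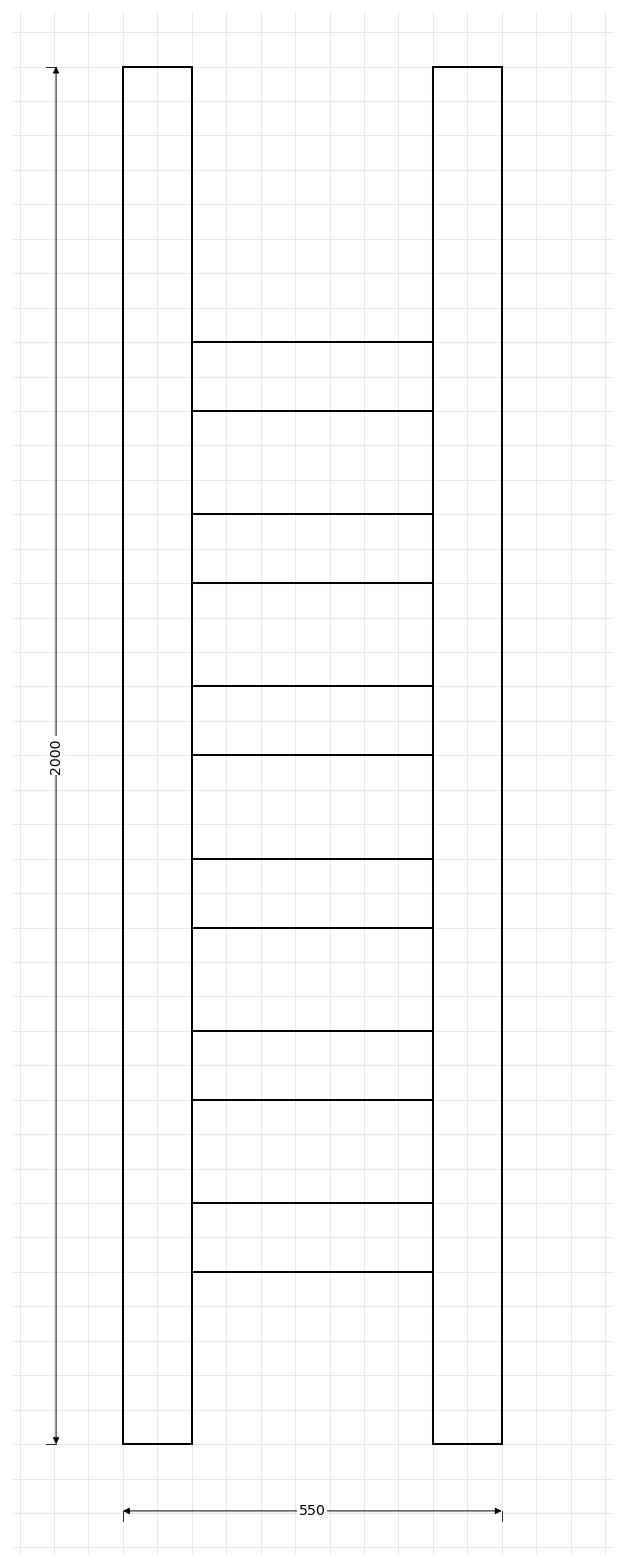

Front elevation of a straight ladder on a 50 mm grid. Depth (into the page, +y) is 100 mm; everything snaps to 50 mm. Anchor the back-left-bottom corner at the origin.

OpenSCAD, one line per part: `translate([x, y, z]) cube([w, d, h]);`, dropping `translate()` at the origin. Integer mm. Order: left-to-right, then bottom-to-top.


cube([100, 100, 2000]);
translate([100, 0, 250]) cube([350, 100, 100]);
translate([100, 0, 500]) cube([350, 100, 100]);
translate([100, 0, 750]) cube([350, 100, 100]);
translate([100, 0, 1000]) cube([350, 100, 100]);
translate([100, 0, 1250]) cube([350, 100, 100]);
translate([100, 0, 1500]) cube([350, 100, 100]);
translate([450, 0, 0]) cube([100, 100, 2000]);
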